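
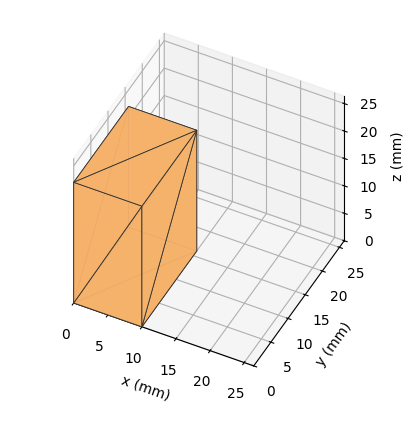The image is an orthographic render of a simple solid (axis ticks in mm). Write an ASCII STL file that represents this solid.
Reading the render: the shape is a rectangular box, roughly 10 × 16 mm footprint and 22 mm tall (dimensions read to the nearest mm from the axis ticks). For the STL, each face is triangulated and given an outward normal.

solid part
  facet normal 0.0000 0.0000 -1.0000
    outer loop
      vertex 10.0 16.0 0.0
      vertex 10.0 0.0 0.0
      vertex 0.0 0.0 0.0
    endloop
  endfacet
  facet normal 0.0000 0.0000 -1.0000
    outer loop
      vertex 0.0 16.0 0.0
      vertex 10.0 16.0 0.0
      vertex 0.0 0.0 0.0
    endloop
  endfacet
  facet normal 0.0000 0.0000 1.0000
    outer loop
      vertex 0.0 0.0 22.0
      vertex 10.0 0.0 22.0
      vertex 10.0 16.0 22.0
    endloop
  endfacet
  facet normal 0.0000 0.0000 1.0000
    outer loop
      vertex 0.0 0.0 22.0
      vertex 10.0 16.0 22.0
      vertex 0.0 16.0 22.0
    endloop
  endfacet
  facet normal 0.0000 -1.0000 0.0000
    outer loop
      vertex 0.0 0.0 0.0
      vertex 10.0 0.0 0.0
      vertex 10.0 0.0 22.0
    endloop
  endfacet
  facet normal 0.0000 -1.0000 0.0000
    outer loop
      vertex 0.0 0.0 0.0
      vertex 10.0 0.0 22.0
      vertex 0.0 0.0 22.0
    endloop
  endfacet
  facet normal 0.0000 1.0000 0.0000
    outer loop
      vertex 10.0 16.0 22.0
      vertex 10.0 16.0 0.0
      vertex 0.0 16.0 0.0
    endloop
  endfacet
  facet normal 0.0000 1.0000 0.0000
    outer loop
      vertex 0.0 16.0 22.0
      vertex 10.0 16.0 22.0
      vertex 0.0 16.0 0.0
    endloop
  endfacet
  facet normal -1.0000 0.0000 0.0000
    outer loop
      vertex 0.0 16.0 22.0
      vertex 0.0 16.0 0.0
      vertex 0.0 0.0 0.0
    endloop
  endfacet
  facet normal -1.0000 0.0000 0.0000
    outer loop
      vertex 0.0 0.0 22.0
      vertex 0.0 16.0 22.0
      vertex 0.0 0.0 0.0
    endloop
  endfacet
  facet normal 1.0000 0.0000 0.0000
    outer loop
      vertex 10.0 0.0 0.0
      vertex 10.0 16.0 0.0
      vertex 10.0 16.0 22.0
    endloop
  endfacet
  facet normal 1.0000 0.0000 0.0000
    outer loop
      vertex 10.0 0.0 0.0
      vertex 10.0 16.0 22.0
      vertex 10.0 0.0 22.0
    endloop
  endfacet
endsolid part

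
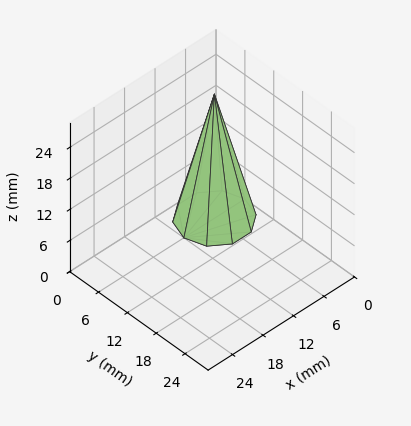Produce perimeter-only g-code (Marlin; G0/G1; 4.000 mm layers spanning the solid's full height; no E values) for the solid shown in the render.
Reading the render: the shape is a regular 10-sided pyramid, base circumscribed radius ≈ 6 mm, apex at z ≈ 24 mm (dimensions read to the nearest mm from the axis ticks). For the g-code, the solid's height is divided into equal slices at the stated Δz and each level perimeter traced with G1 moves after a G0 lift.

; perimeter-only toolpath
G21 ; units = mm
G90 ; absolute positioning
G28 ; home
; layer 1
G0 Z4.000
G0 X11.000 Y6.000
G1 X10.045 Y8.939
G1 X7.545 Y10.755
G1 X4.455 Y10.755
G1 X1.955 Y8.939
G1 X1.000 Y6.000
G1 X1.955 Y3.061
G1 X4.455 Y1.245
G1 X7.545 Y1.245
G1 X10.045 Y3.061
G1 X11.000 Y6.000
; layer 2
G0 Z8.000
G0 X10.000 Y6.000
G1 X9.236 Y8.351
G1 X7.236 Y9.804
G1 X4.764 Y9.804
G1 X2.764 Y8.351
G1 X2.000 Y6.000
G1 X2.764 Y3.649
G1 X4.764 Y2.196
G1 X7.236 Y2.196
G1 X9.236 Y3.649
G1 X10.000 Y6.000
; layer 3
G0 Z12.000
G0 X9.000 Y6.000
G1 X8.427 Y7.763
G1 X6.927 Y8.853
G1 X5.073 Y8.853
G1 X3.573 Y7.763
G1 X3.000 Y6.000
G1 X3.573 Y4.236
G1 X5.073 Y3.147
G1 X6.927 Y3.147
G1 X8.427 Y4.236
G1 X9.000 Y6.000
; layer 4
G0 Z16.000
G0 X8.000 Y6.000
G1 X7.618 Y7.176
G1 X6.618 Y7.902
G1 X5.382 Y7.902
G1 X4.382 Y7.176
G1 X4.000 Y6.000
G1 X4.382 Y4.824
G1 X5.382 Y4.098
G1 X6.618 Y4.098
G1 X7.618 Y4.824
G1 X8.000 Y6.000
; layer 5
G0 Z20.000
G0 X7.000 Y6.000
G1 X6.809 Y6.588
G1 X6.309 Y6.951
G1 X5.691 Y6.951
G1 X5.191 Y6.588
G1 X5.000 Y6.000
G1 X5.191 Y5.412
G1 X5.691 Y5.049
G1 X6.309 Y5.049
G1 X6.809 Y5.412
G1 X7.000 Y6.000
M2 ; end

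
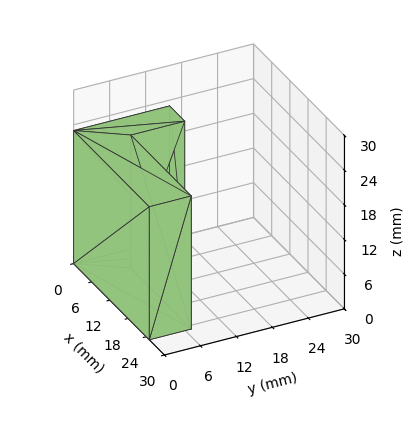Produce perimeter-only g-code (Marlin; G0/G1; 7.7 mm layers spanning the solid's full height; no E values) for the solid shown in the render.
Reading the render: the shape is an L-shaped prism: outer 25 × 16 mm, arm thicknesses ≈ 7 mm (horizontal) and 5 mm (vertical), extruded 23 mm in z (dimensions read to the nearest mm from the axis ticks). For the g-code, the solid's height is divided into equal slices at the stated Δz and each level perimeter traced with G1 moves after a G0 lift.

; perimeter-only toolpath
G21 ; units = mm
G90 ; absolute positioning
G28 ; home
; layer 1
G0 Z7.7
G0 X0.0 Y0.0
G1 X25.0 Y0.0
G1 X25.0 Y7.0
G1 X5.0 Y7.0
G1 X5.0 Y16.0
G1 X0.0 Y16.0
G1 X0.0 Y0.0
; layer 2
G0 Z15.3
G0 X0.0 Y0.0
G1 X25.0 Y0.0
G1 X25.0 Y7.0
G1 X5.0 Y7.0
G1 X5.0 Y16.0
G1 X0.0 Y16.0
G1 X0.0 Y0.0
; layer 3
G0 Z23.0
G0 X0.0 Y0.0
G1 X25.0 Y0.0
G1 X25.0 Y7.0
G1 X5.0 Y7.0
G1 X5.0 Y16.0
G1 X0.0 Y16.0
G1 X0.0 Y0.0
M2 ; end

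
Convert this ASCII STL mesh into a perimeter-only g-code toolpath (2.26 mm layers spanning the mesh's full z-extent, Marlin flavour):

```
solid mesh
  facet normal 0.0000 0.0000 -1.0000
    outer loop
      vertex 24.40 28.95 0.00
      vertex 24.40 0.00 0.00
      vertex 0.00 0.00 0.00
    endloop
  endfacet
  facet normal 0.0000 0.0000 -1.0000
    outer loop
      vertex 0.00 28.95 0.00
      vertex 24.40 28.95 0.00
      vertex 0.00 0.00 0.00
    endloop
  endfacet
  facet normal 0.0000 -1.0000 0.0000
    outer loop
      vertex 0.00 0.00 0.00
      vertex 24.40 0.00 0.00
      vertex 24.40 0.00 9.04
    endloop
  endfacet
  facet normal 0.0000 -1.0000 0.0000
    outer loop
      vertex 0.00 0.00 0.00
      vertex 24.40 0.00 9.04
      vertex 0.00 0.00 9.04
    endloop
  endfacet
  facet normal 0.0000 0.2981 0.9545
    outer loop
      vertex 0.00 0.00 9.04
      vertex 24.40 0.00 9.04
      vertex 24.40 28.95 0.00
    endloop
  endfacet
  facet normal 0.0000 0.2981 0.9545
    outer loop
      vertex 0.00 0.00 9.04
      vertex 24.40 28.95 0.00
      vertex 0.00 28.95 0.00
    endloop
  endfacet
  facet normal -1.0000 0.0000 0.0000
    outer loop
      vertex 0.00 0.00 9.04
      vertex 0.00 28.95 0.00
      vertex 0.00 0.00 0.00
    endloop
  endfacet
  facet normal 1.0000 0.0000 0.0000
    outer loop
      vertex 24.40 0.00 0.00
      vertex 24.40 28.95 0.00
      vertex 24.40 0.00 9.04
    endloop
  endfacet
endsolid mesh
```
; perimeter-only toolpath
G21 ; units = mm
G90 ; absolute positioning
G28 ; home
; layer 1
G0 Z2.26
G0 X0.00 Y0.00
G1 X24.40 Y0.00
G1 X24.40 Y21.71
G1 X0.00 Y21.71
G1 X0.00 Y0.00
; layer 2
G0 Z4.52
G0 X0.00 Y0.00
G1 X24.40 Y0.00
G1 X24.40 Y14.47
G1 X0.00 Y14.47
G1 X0.00 Y0.00
; layer 3
G0 Z6.78
G0 X0.00 Y0.00
G1 X24.40 Y0.00
G1 X24.40 Y7.24
G1 X0.00 Y7.24
G1 X0.00 Y0.00
M2 ; end

The solid is a wedge (ramp): 24.4 × 28.9 mm base, rising to 9.04 mm along the y=0 edge and sloping linearly to z=0 at y=28.9. Slicing at Δz = 2.26 mm — 4 equal slices spanning the solid's height, so layer i sits at z = i·h/4 — gives 3 non-empty perimeters. Each is a 4-segment closed polygon; G0 lifts to the layer z and rapids to the start vertex, then G1 traces the edges. The cross-section shrinks linearly with z (the slice at the apex is degenerate and omitted).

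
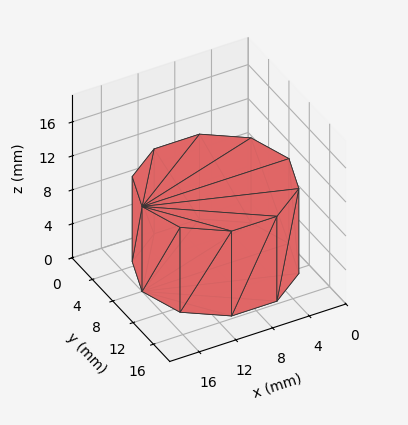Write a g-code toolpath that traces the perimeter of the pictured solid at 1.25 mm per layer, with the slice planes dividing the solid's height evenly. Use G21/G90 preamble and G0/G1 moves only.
Reading the render: the shape is a regular 10-sided prism (a cylinder approximated with 10 flat sides), circumscribed radius ≈ 8 mm, height ≈ 10 mm (dimensions read to the nearest mm from the axis ticks). For the g-code, the solid's height is divided into equal slices at the stated Δz and each level perimeter traced with G1 moves after a G0 lift.

; perimeter-only toolpath
G21 ; units = mm
G90 ; absolute positioning
G28 ; home
; layer 1
G0 Z1.25
G0 X16.00 Y8.00
G1 X14.47 Y12.70
G1 X10.47 Y15.61
G1 X5.53 Y15.61
G1 X1.53 Y12.70
G1 X0.00 Y8.00
G1 X1.53 Y3.30
G1 X5.53 Y0.39
G1 X10.47 Y0.39
G1 X14.47 Y3.30
G1 X16.00 Y8.00
; layer 2
G0 Z2.50
G0 X16.00 Y8.00
G1 X14.47 Y12.70
G1 X10.47 Y15.61
G1 X5.53 Y15.61
G1 X1.53 Y12.70
G1 X0.00 Y8.00
G1 X1.53 Y3.30
G1 X5.53 Y0.39
G1 X10.47 Y0.39
G1 X14.47 Y3.30
G1 X16.00 Y8.00
; layer 3
G0 Z3.75
G0 X16.00 Y8.00
G1 X14.47 Y12.70
G1 X10.47 Y15.61
G1 X5.53 Y15.61
G1 X1.53 Y12.70
G1 X0.00 Y8.00
G1 X1.53 Y3.30
G1 X5.53 Y0.39
G1 X10.47 Y0.39
G1 X14.47 Y3.30
G1 X16.00 Y8.00
; layer 4
G0 Z5.00
G0 X16.00 Y8.00
G1 X14.47 Y12.70
G1 X10.47 Y15.61
G1 X5.53 Y15.61
G1 X1.53 Y12.70
G1 X0.00 Y8.00
G1 X1.53 Y3.30
G1 X5.53 Y0.39
G1 X10.47 Y0.39
G1 X14.47 Y3.30
G1 X16.00 Y8.00
; layer 5
G0 Z6.25
G0 X16.00 Y8.00
G1 X14.47 Y12.70
G1 X10.47 Y15.61
G1 X5.53 Y15.61
G1 X1.53 Y12.70
G1 X0.00 Y8.00
G1 X1.53 Y3.30
G1 X5.53 Y0.39
G1 X10.47 Y0.39
G1 X14.47 Y3.30
G1 X16.00 Y8.00
; layer 6
G0 Z7.50
G0 X16.00 Y8.00
G1 X14.47 Y12.70
G1 X10.47 Y15.61
G1 X5.53 Y15.61
G1 X1.53 Y12.70
G1 X0.00 Y8.00
G1 X1.53 Y3.30
G1 X5.53 Y0.39
G1 X10.47 Y0.39
G1 X14.47 Y3.30
G1 X16.00 Y8.00
; layer 7
G0 Z8.75
G0 X16.00 Y8.00
G1 X14.47 Y12.70
G1 X10.47 Y15.61
G1 X5.53 Y15.61
G1 X1.53 Y12.70
G1 X0.00 Y8.00
G1 X1.53 Y3.30
G1 X5.53 Y0.39
G1 X10.47 Y0.39
G1 X14.47 Y3.30
G1 X16.00 Y8.00
; layer 8
G0 Z10.00
G0 X16.00 Y8.00
G1 X14.47 Y12.70
G1 X10.47 Y15.61
G1 X5.53 Y15.61
G1 X1.53 Y12.70
G1 X0.00 Y8.00
G1 X1.53 Y3.30
G1 X5.53 Y0.39
G1 X10.47 Y0.39
G1 X14.47 Y3.30
G1 X16.00 Y8.00
M2 ; end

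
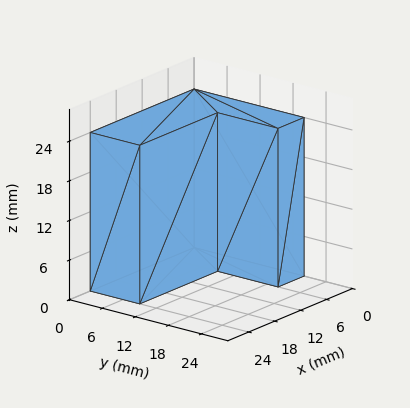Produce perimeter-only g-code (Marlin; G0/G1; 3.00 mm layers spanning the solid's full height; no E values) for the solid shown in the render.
Reading the render: the shape is an L-shaped prism: outer 24 × 20 mm, arm thicknesses ≈ 9 mm (horizontal) and 6 mm (vertical), extruded 24 mm in z (dimensions read to the nearest mm from the axis ticks). For the g-code, the solid's height is divided into equal slices at the stated Δz and each level perimeter traced with G1 moves after a G0 lift.

; perimeter-only toolpath
G21 ; units = mm
G90 ; absolute positioning
G28 ; home
; layer 1
G0 Z3.00
G0 X0.00 Y0.00
G1 X24.00 Y0.00
G1 X24.00 Y9.00
G1 X6.00 Y9.00
G1 X6.00 Y20.00
G1 X0.00 Y20.00
G1 X0.00 Y0.00
; layer 2
G0 Z6.00
G0 X0.00 Y0.00
G1 X24.00 Y0.00
G1 X24.00 Y9.00
G1 X6.00 Y9.00
G1 X6.00 Y20.00
G1 X0.00 Y20.00
G1 X0.00 Y0.00
; layer 3
G0 Z9.00
G0 X0.00 Y0.00
G1 X24.00 Y0.00
G1 X24.00 Y9.00
G1 X6.00 Y9.00
G1 X6.00 Y20.00
G1 X0.00 Y20.00
G1 X0.00 Y0.00
; layer 4
G0 Z12.00
G0 X0.00 Y0.00
G1 X24.00 Y0.00
G1 X24.00 Y9.00
G1 X6.00 Y9.00
G1 X6.00 Y20.00
G1 X0.00 Y20.00
G1 X0.00 Y0.00
; layer 5
G0 Z15.00
G0 X0.00 Y0.00
G1 X24.00 Y0.00
G1 X24.00 Y9.00
G1 X6.00 Y9.00
G1 X6.00 Y20.00
G1 X0.00 Y20.00
G1 X0.00 Y0.00
; layer 6
G0 Z18.00
G0 X0.00 Y0.00
G1 X24.00 Y0.00
G1 X24.00 Y9.00
G1 X6.00 Y9.00
G1 X6.00 Y20.00
G1 X0.00 Y20.00
G1 X0.00 Y0.00
; layer 7
G0 Z21.00
G0 X0.00 Y0.00
G1 X24.00 Y0.00
G1 X24.00 Y9.00
G1 X6.00 Y9.00
G1 X6.00 Y20.00
G1 X0.00 Y20.00
G1 X0.00 Y0.00
; layer 8
G0 Z24.00
G0 X0.00 Y0.00
G1 X24.00 Y0.00
G1 X24.00 Y9.00
G1 X6.00 Y9.00
G1 X6.00 Y20.00
G1 X0.00 Y20.00
G1 X0.00 Y0.00
M2 ; end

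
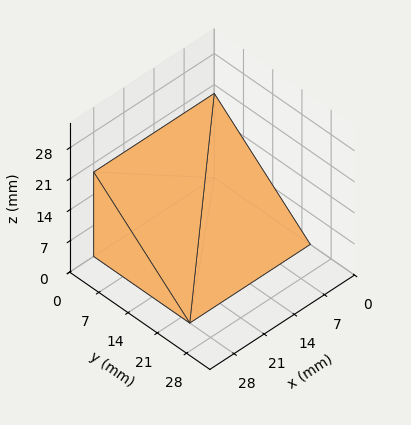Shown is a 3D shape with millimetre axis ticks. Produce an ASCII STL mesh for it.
Reading the render: the shape is a wedge (ramp): 28 × 23 mm base, rising to 19 mm along the y=0 edge and sloping linearly to z=0 at y=23 (dimensions read to the nearest mm from the axis ticks). For the STL, each face is triangulated and given an outward normal.

solid part
  facet normal 0.0000 0.0000 -1.0000
    outer loop
      vertex 28.000 23.000 0.000
      vertex 28.000 0.000 0.000
      vertex 0.000 0.000 0.000
    endloop
  endfacet
  facet normal 0.0000 0.0000 -1.0000
    outer loop
      vertex 0.000 23.000 0.000
      vertex 28.000 23.000 0.000
      vertex 0.000 0.000 0.000
    endloop
  endfacet
  facet normal 0.0000 -1.0000 0.0000
    outer loop
      vertex 0.000 0.000 0.000
      vertex 28.000 0.000 0.000
      vertex 28.000 0.000 19.000
    endloop
  endfacet
  facet normal 0.0000 -1.0000 0.0000
    outer loop
      vertex 0.000 0.000 0.000
      vertex 28.000 0.000 19.000
      vertex 0.000 0.000 19.000
    endloop
  endfacet
  facet normal 0.0000 0.6369 0.7710
    outer loop
      vertex 0.000 0.000 19.000
      vertex 28.000 0.000 19.000
      vertex 28.000 23.000 0.000
    endloop
  endfacet
  facet normal 0.0000 0.6369 0.7710
    outer loop
      vertex 0.000 0.000 19.000
      vertex 28.000 23.000 0.000
      vertex 0.000 23.000 0.000
    endloop
  endfacet
  facet normal -1.0000 0.0000 0.0000
    outer loop
      vertex 0.000 0.000 19.000
      vertex 0.000 23.000 0.000
      vertex 0.000 0.000 0.000
    endloop
  endfacet
  facet normal 1.0000 0.0000 0.0000
    outer loop
      vertex 28.000 0.000 0.000
      vertex 28.000 23.000 0.000
      vertex 28.000 0.000 19.000
    endloop
  endfacet
endsolid part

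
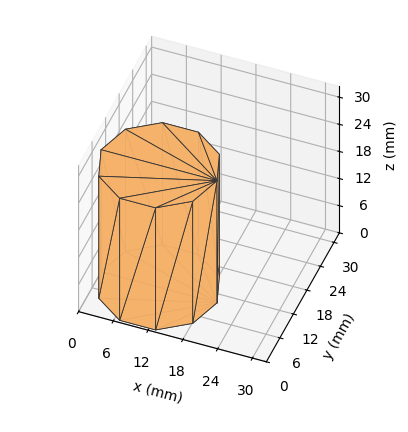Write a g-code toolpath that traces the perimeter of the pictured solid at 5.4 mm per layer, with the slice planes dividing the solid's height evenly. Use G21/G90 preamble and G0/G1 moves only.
Reading the render: the shape is a regular 10-sided prism (a cylinder approximated with 10 flat sides), circumscribed radius ≈ 10 mm, height ≈ 27 mm (dimensions read to the nearest mm from the axis ticks). For the g-code, the solid's height is divided into equal slices at the stated Δz and each level perimeter traced with G1 moves after a G0 lift.

; perimeter-only toolpath
G21 ; units = mm
G90 ; absolute positioning
G28 ; home
; layer 1
G0 Z5.4
G0 X20.0 Y10.0
G1 X18.1 Y15.9
G1 X13.1 Y19.5
G1 X6.9 Y19.5
G1 X1.9 Y15.9
G1 X0.0 Y10.0
G1 X1.9 Y4.1
G1 X6.9 Y0.5
G1 X13.1 Y0.5
G1 X18.1 Y4.1
G1 X20.0 Y10.0
; layer 2
G0 Z10.8
G0 X20.0 Y10.0
G1 X18.1 Y15.9
G1 X13.1 Y19.5
G1 X6.9 Y19.5
G1 X1.9 Y15.9
G1 X0.0 Y10.0
G1 X1.9 Y4.1
G1 X6.9 Y0.5
G1 X13.1 Y0.5
G1 X18.1 Y4.1
G1 X20.0 Y10.0
; layer 3
G0 Z16.2
G0 X20.0 Y10.0
G1 X18.1 Y15.9
G1 X13.1 Y19.5
G1 X6.9 Y19.5
G1 X1.9 Y15.9
G1 X0.0 Y10.0
G1 X1.9 Y4.1
G1 X6.9 Y0.5
G1 X13.1 Y0.5
G1 X18.1 Y4.1
G1 X20.0 Y10.0
; layer 4
G0 Z21.6
G0 X20.0 Y10.0
G1 X18.1 Y15.9
G1 X13.1 Y19.5
G1 X6.9 Y19.5
G1 X1.9 Y15.9
G1 X0.0 Y10.0
G1 X1.9 Y4.1
G1 X6.9 Y0.5
G1 X13.1 Y0.5
G1 X18.1 Y4.1
G1 X20.0 Y10.0
; layer 5
G0 Z27.0
G0 X20.0 Y10.0
G1 X18.1 Y15.9
G1 X13.1 Y19.5
G1 X6.9 Y19.5
G1 X1.9 Y15.9
G1 X0.0 Y10.0
G1 X1.9 Y4.1
G1 X6.9 Y0.5
G1 X13.1 Y0.5
G1 X18.1 Y4.1
G1 X20.0 Y10.0
M2 ; end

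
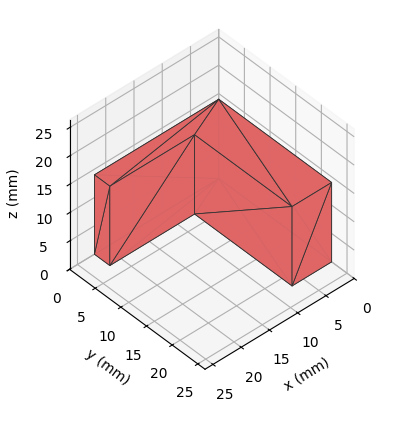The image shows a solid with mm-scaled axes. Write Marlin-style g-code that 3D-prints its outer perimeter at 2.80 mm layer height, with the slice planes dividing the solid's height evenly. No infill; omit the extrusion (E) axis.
Reading the render: the shape is an L-shaped prism: outer 22 × 22 mm, arm thicknesses ≈ 3 mm (horizontal) and 7 mm (vertical), extruded 14 mm in z (dimensions read to the nearest mm from the axis ticks). For the g-code, the solid's height is divided into equal slices at the stated Δz and each level perimeter traced with G1 moves after a G0 lift.

; perimeter-only toolpath
G21 ; units = mm
G90 ; absolute positioning
G28 ; home
; layer 1
G0 Z2.80
G0 X0.00 Y0.00
G1 X22.00 Y0.00
G1 X22.00 Y3.00
G1 X7.00 Y3.00
G1 X7.00 Y22.00
G1 X0.00 Y22.00
G1 X0.00 Y0.00
; layer 2
G0 Z5.60
G0 X0.00 Y0.00
G1 X22.00 Y0.00
G1 X22.00 Y3.00
G1 X7.00 Y3.00
G1 X7.00 Y22.00
G1 X0.00 Y22.00
G1 X0.00 Y0.00
; layer 3
G0 Z8.40
G0 X0.00 Y0.00
G1 X22.00 Y0.00
G1 X22.00 Y3.00
G1 X7.00 Y3.00
G1 X7.00 Y22.00
G1 X0.00 Y22.00
G1 X0.00 Y0.00
; layer 4
G0 Z11.20
G0 X0.00 Y0.00
G1 X22.00 Y0.00
G1 X22.00 Y3.00
G1 X7.00 Y3.00
G1 X7.00 Y22.00
G1 X0.00 Y22.00
G1 X0.00 Y0.00
; layer 5
G0 Z14.00
G0 X0.00 Y0.00
G1 X22.00 Y0.00
G1 X22.00 Y3.00
G1 X7.00 Y3.00
G1 X7.00 Y22.00
G1 X0.00 Y22.00
G1 X0.00 Y0.00
M2 ; end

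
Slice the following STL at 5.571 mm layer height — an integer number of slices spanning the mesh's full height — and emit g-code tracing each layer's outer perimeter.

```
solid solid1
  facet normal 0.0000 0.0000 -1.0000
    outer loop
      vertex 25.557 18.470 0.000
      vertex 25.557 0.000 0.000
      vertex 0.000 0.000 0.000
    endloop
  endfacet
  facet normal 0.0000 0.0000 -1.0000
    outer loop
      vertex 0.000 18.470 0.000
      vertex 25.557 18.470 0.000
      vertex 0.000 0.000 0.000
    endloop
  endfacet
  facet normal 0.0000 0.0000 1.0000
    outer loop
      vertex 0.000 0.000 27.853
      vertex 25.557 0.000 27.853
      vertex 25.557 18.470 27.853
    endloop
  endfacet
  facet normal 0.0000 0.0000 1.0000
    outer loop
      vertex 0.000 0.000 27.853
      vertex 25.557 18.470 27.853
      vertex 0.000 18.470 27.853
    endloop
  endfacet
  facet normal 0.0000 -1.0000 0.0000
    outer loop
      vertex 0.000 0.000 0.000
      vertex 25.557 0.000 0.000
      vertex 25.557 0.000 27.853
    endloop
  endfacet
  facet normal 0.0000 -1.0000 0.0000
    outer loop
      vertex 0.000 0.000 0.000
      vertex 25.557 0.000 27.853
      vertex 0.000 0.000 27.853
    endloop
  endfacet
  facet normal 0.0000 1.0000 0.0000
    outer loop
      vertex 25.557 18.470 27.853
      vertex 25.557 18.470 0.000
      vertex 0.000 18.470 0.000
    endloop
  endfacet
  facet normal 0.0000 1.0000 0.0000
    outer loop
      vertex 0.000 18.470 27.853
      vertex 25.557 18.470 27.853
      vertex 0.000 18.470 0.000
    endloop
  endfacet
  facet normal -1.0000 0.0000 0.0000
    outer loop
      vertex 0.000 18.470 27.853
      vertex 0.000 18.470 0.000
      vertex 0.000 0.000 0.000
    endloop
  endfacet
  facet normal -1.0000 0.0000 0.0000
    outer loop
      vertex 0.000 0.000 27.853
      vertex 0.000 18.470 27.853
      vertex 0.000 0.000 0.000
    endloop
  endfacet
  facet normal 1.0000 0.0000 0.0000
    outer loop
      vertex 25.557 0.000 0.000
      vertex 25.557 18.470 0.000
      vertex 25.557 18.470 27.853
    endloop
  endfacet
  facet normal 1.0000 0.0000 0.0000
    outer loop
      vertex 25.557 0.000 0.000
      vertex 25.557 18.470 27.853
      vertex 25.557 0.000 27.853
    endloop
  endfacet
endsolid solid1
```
; perimeter-only toolpath
G21 ; units = mm
G90 ; absolute positioning
G28 ; home
; layer 1
G0 Z5.571
G0 X0.000 Y0.000
G1 X25.557 Y0.000
G1 X25.557 Y18.470
G1 X0.000 Y18.470
G1 X0.000 Y0.000
; layer 2
G0 Z11.141
G0 X0.000 Y0.000
G1 X25.557 Y0.000
G1 X25.557 Y18.470
G1 X0.000 Y18.470
G1 X0.000 Y0.000
; layer 3
G0 Z16.712
G0 X0.000 Y0.000
G1 X25.557 Y0.000
G1 X25.557 Y18.470
G1 X0.000 Y18.470
G1 X0.000 Y0.000
; layer 4
G0 Z22.282
G0 X0.000 Y0.000
G1 X25.557 Y0.000
G1 X25.557 Y18.470
G1 X0.000 Y18.470
G1 X0.000 Y0.000
; layer 5
G0 Z27.853
G0 X0.000 Y0.000
G1 X25.557 Y0.000
G1 X25.557 Y18.470
G1 X0.000 Y18.470
G1 X0.000 Y0.000
M2 ; end

The solid is a rectangular box, roughly 25.6 × 18.5 mm footprint and 27.9 mm tall. Slicing at Δz = 5.571 mm — 5 equal slices spanning the solid's height, so layer i sits at z = i·h/5 — gives 5 non-empty perimeters. Each is a 4-segment closed polygon; G0 lifts to the layer z and rapids to the start vertex, then G1 traces the edges.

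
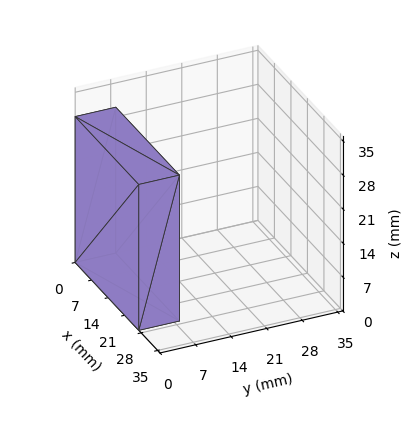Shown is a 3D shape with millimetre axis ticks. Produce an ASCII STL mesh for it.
Reading the render: the shape is a rectangular box, roughly 27 × 8 mm footprint and 30 mm tall (dimensions read to the nearest mm from the axis ticks). For the STL, each face is triangulated and given an outward normal.

solid part
  facet normal 0.0000 0.0000 -1.0000
    outer loop
      vertex 27.0 8.0 0.0
      vertex 27.0 0.0 0.0
      vertex 0.0 0.0 0.0
    endloop
  endfacet
  facet normal 0.0000 0.0000 -1.0000
    outer loop
      vertex 0.0 8.0 0.0
      vertex 27.0 8.0 0.0
      vertex 0.0 0.0 0.0
    endloop
  endfacet
  facet normal 0.0000 0.0000 1.0000
    outer loop
      vertex 0.0 0.0 30.0
      vertex 27.0 0.0 30.0
      vertex 27.0 8.0 30.0
    endloop
  endfacet
  facet normal 0.0000 0.0000 1.0000
    outer loop
      vertex 0.0 0.0 30.0
      vertex 27.0 8.0 30.0
      vertex 0.0 8.0 30.0
    endloop
  endfacet
  facet normal 0.0000 -1.0000 0.0000
    outer loop
      vertex 0.0 0.0 0.0
      vertex 27.0 0.0 0.0
      vertex 27.0 0.0 30.0
    endloop
  endfacet
  facet normal 0.0000 -1.0000 0.0000
    outer loop
      vertex 0.0 0.0 0.0
      vertex 27.0 0.0 30.0
      vertex 0.0 0.0 30.0
    endloop
  endfacet
  facet normal 0.0000 1.0000 0.0000
    outer loop
      vertex 27.0 8.0 30.0
      vertex 27.0 8.0 0.0
      vertex 0.0 8.0 0.0
    endloop
  endfacet
  facet normal 0.0000 1.0000 0.0000
    outer loop
      vertex 0.0 8.0 30.0
      vertex 27.0 8.0 30.0
      vertex 0.0 8.0 0.0
    endloop
  endfacet
  facet normal -1.0000 0.0000 0.0000
    outer loop
      vertex 0.0 8.0 30.0
      vertex 0.0 8.0 0.0
      vertex 0.0 0.0 0.0
    endloop
  endfacet
  facet normal -1.0000 0.0000 0.0000
    outer loop
      vertex 0.0 0.0 30.0
      vertex 0.0 8.0 30.0
      vertex 0.0 0.0 0.0
    endloop
  endfacet
  facet normal 1.0000 0.0000 0.0000
    outer loop
      vertex 27.0 0.0 0.0
      vertex 27.0 8.0 0.0
      vertex 27.0 8.0 30.0
    endloop
  endfacet
  facet normal 1.0000 0.0000 0.0000
    outer loop
      vertex 27.0 0.0 0.0
      vertex 27.0 8.0 30.0
      vertex 27.0 0.0 30.0
    endloop
  endfacet
endsolid part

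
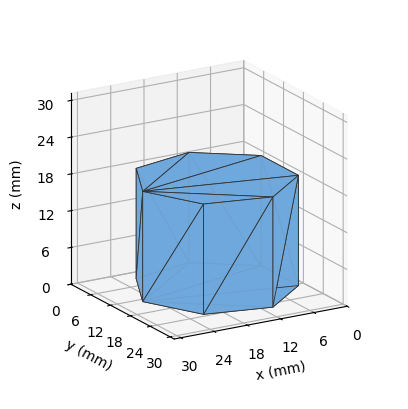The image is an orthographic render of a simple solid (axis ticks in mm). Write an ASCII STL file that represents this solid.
Reading the render: the shape is a regular 7-sided prism (a cylinder approximated with 7 flat sides), circumscribed radius ≈ 13 mm, height ≈ 18 mm (dimensions read to the nearest mm from the axis ticks). For the STL, each face is triangulated and given an outward normal.

solid part
  facet normal 0.0000 0.0000 -1.0000
    outer loop
      vertex 10.107 25.674 0.000
      vertex 21.105 23.164 0.000
      vertex 26.000 13.000 0.000
    endloop
  endfacet
  facet normal 0.0000 0.0000 -1.0000
    outer loop
      vertex 1.287 18.640 0.000
      vertex 10.107 25.674 0.000
      vertex 26.000 13.000 0.000
    endloop
  endfacet
  facet normal 0.0000 0.0000 -1.0000
    outer loop
      vertex 1.287 7.360 0.000
      vertex 1.287 18.640 0.000
      vertex 26.000 13.000 0.000
    endloop
  endfacet
  facet normal 0.0000 0.0000 -1.0000
    outer loop
      vertex 10.107 0.326 0.000
      vertex 1.287 7.360 0.000
      vertex 26.000 13.000 0.000
    endloop
  endfacet
  facet normal 0.0000 0.0000 -1.0000
    outer loop
      vertex 21.105 2.836 0.000
      vertex 10.107 0.326 0.000
      vertex 26.000 13.000 0.000
    endloop
  endfacet
  facet normal 0.0000 0.0000 1.0000
    outer loop
      vertex 26.000 13.000 18.000
      vertex 21.105 23.164 18.000
      vertex 10.107 25.674 18.000
    endloop
  endfacet
  facet normal 0.0000 0.0000 1.0000
    outer loop
      vertex 26.000 13.000 18.000
      vertex 10.107 25.674 18.000
      vertex 1.287 18.640 18.000
    endloop
  endfacet
  facet normal 0.0000 0.0000 1.0000
    outer loop
      vertex 26.000 13.000 18.000
      vertex 1.287 18.640 18.000
      vertex 1.287 7.360 18.000
    endloop
  endfacet
  facet normal 0.0000 0.0000 1.0000
    outer loop
      vertex 26.000 13.000 18.000
      vertex 1.287 7.360 18.000
      vertex 10.107 0.326 18.000
    endloop
  endfacet
  facet normal 0.0000 0.0000 1.0000
    outer loop
      vertex 26.000 13.000 18.000
      vertex 10.107 0.326 18.000
      vertex 21.105 2.836 18.000
    endloop
  endfacet
  facet normal 0.9010 0.4339 0.0000
    outer loop
      vertex 26.000 13.000 0.000
      vertex 21.105 23.164 0.000
      vertex 21.105 23.164 18.000
    endloop
  endfacet
  facet normal 0.9010 0.4339 0.0000
    outer loop
      vertex 26.000 13.000 0.000
      vertex 21.105 23.164 18.000
      vertex 26.000 13.000 18.000
    endloop
  endfacet
  facet normal 0.2225 0.9749 0.0000
    outer loop
      vertex 21.105 23.164 0.000
      vertex 10.107 25.674 0.000
      vertex 10.107 25.674 18.000
    endloop
  endfacet
  facet normal 0.2225 0.9749 0.0000
    outer loop
      vertex 21.105 23.164 0.000
      vertex 10.107 25.674 18.000
      vertex 21.105 23.164 18.000
    endloop
  endfacet
  facet normal -0.6235 0.7818 0.0000
    outer loop
      vertex 10.107 25.674 0.000
      vertex 1.287 18.640 0.000
      vertex 1.287 18.640 18.000
    endloop
  endfacet
  facet normal -0.6235 0.7818 0.0000
    outer loop
      vertex 10.107 25.674 0.000
      vertex 1.287 18.640 18.000
      vertex 10.107 25.674 18.000
    endloop
  endfacet
  facet normal -1.0000 0.0000 0.0000
    outer loop
      vertex 1.287 18.640 0.000
      vertex 1.287 7.360 0.000
      vertex 1.287 7.360 18.000
    endloop
  endfacet
  facet normal -1.0000 0.0000 0.0000
    outer loop
      vertex 1.287 18.640 0.000
      vertex 1.287 7.360 18.000
      vertex 1.287 18.640 18.000
    endloop
  endfacet
  facet normal -0.6235 -0.7818 0.0000
    outer loop
      vertex 1.287 7.360 0.000
      vertex 10.107 0.326 0.000
      vertex 10.107 0.326 18.000
    endloop
  endfacet
  facet normal -0.6235 -0.7818 0.0000
    outer loop
      vertex 1.287 7.360 0.000
      vertex 10.107 0.326 18.000
      vertex 1.287 7.360 18.000
    endloop
  endfacet
  facet normal 0.2225 -0.9749 0.0000
    outer loop
      vertex 10.107 0.326 0.000
      vertex 21.105 2.836 0.000
      vertex 21.105 2.836 18.000
    endloop
  endfacet
  facet normal 0.2225 -0.9749 0.0000
    outer loop
      vertex 10.107 0.326 0.000
      vertex 21.105 2.836 18.000
      vertex 10.107 0.326 18.000
    endloop
  endfacet
  facet normal 0.9010 -0.4339 0.0000
    outer loop
      vertex 21.105 2.836 0.000
      vertex 26.000 13.000 0.000
      vertex 26.000 13.000 18.000
    endloop
  endfacet
  facet normal 0.9010 -0.4339 0.0000
    outer loop
      vertex 21.105 2.836 0.000
      vertex 26.000 13.000 18.000
      vertex 21.105 2.836 18.000
    endloop
  endfacet
endsolid part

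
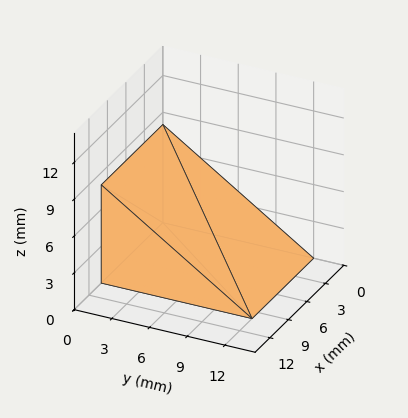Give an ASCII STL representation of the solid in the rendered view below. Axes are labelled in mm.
Reading the render: the shape is a wedge (ramp): 10 × 12 mm base, rising to 8 mm along the y=0 edge and sloping linearly to z=0 at y=12 (dimensions read to the nearest mm from the axis ticks). For the STL, each face is triangulated and given an outward normal.

solid part
  facet normal 0.0000 0.0000 -1.0000
    outer loop
      vertex 10.000 12.000 0.000
      vertex 10.000 0.000 0.000
      vertex 0.000 0.000 0.000
    endloop
  endfacet
  facet normal 0.0000 0.0000 -1.0000
    outer loop
      vertex 0.000 12.000 0.000
      vertex 10.000 12.000 0.000
      vertex 0.000 0.000 0.000
    endloop
  endfacet
  facet normal 0.0000 -1.0000 0.0000
    outer loop
      vertex 0.000 0.000 0.000
      vertex 10.000 0.000 0.000
      vertex 10.000 0.000 8.000
    endloop
  endfacet
  facet normal 0.0000 -1.0000 0.0000
    outer loop
      vertex 0.000 0.000 0.000
      vertex 10.000 0.000 8.000
      vertex 0.000 0.000 8.000
    endloop
  endfacet
  facet normal 0.0000 0.5547 0.8321
    outer loop
      vertex 0.000 0.000 8.000
      vertex 10.000 0.000 8.000
      vertex 10.000 12.000 0.000
    endloop
  endfacet
  facet normal 0.0000 0.5547 0.8321
    outer loop
      vertex 0.000 0.000 8.000
      vertex 10.000 12.000 0.000
      vertex 0.000 12.000 0.000
    endloop
  endfacet
  facet normal -1.0000 0.0000 0.0000
    outer loop
      vertex 0.000 0.000 8.000
      vertex 0.000 12.000 0.000
      vertex 0.000 0.000 0.000
    endloop
  endfacet
  facet normal 1.0000 0.0000 0.0000
    outer loop
      vertex 10.000 0.000 0.000
      vertex 10.000 12.000 0.000
      vertex 10.000 0.000 8.000
    endloop
  endfacet
endsolid part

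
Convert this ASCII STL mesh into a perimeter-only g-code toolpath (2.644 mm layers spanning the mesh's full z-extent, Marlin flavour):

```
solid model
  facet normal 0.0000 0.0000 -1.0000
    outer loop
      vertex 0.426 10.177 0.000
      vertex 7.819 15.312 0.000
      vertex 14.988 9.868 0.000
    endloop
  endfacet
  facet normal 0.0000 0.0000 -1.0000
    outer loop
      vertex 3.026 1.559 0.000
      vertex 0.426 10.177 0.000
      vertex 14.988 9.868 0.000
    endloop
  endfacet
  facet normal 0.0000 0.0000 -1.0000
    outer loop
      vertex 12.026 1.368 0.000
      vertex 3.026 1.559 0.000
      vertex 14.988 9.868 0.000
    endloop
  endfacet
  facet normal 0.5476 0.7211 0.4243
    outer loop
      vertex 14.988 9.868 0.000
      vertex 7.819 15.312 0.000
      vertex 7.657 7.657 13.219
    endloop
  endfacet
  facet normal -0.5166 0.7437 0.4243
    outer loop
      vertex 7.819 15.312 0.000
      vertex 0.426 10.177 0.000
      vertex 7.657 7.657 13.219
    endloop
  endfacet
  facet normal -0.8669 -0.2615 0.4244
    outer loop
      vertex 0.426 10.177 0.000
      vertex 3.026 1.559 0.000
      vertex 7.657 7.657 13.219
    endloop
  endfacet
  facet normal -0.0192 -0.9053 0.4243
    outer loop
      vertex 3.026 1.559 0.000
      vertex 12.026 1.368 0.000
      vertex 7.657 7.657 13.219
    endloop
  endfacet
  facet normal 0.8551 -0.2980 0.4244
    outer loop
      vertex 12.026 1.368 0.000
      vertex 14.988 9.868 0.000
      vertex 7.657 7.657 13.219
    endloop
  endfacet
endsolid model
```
; perimeter-only toolpath
G21 ; units = mm
G90 ; absolute positioning
G28 ; home
; layer 1
G0 Z2.644
G0 X13.522 Y9.426
G1 X7.787 Y13.781
G1 X1.872 Y9.673
G1 X3.952 Y2.779
G1 X11.152 Y2.626
G1 X13.522 Y9.426
; layer 2
G0 Z5.288
G0 X12.056 Y8.984
G1 X7.754 Y12.250
G1 X3.318 Y9.169
G1 X4.878 Y3.998
G1 X10.278 Y3.884
G1 X12.056 Y8.984
; layer 3
G0 Z7.931
G0 X10.589 Y8.541
G1 X7.722 Y10.719
G1 X4.765 Y8.665
G1 X5.805 Y5.218
G1 X9.405 Y5.141
G1 X10.589 Y8.541
; layer 4
G0 Z10.575
G0 X9.123 Y8.099
G1 X7.689 Y9.188
G1 X6.211 Y8.161
G1 X6.731 Y6.437
G1 X8.531 Y6.399
G1 X9.123 Y8.099
M2 ; end

The solid is a regular 5-sided pyramid, base circumscribed radius ≈ 7.66 mm, apex at z ≈ 13.2 mm. Slicing at Δz = 2.644 mm — 5 equal slices spanning the solid's height, so layer i sits at z = i·h/5 — gives 4 non-empty perimeters. Each is a 5-segment closed polygon; G0 lifts to the layer z and rapids to the start vertex, then G1 traces the edges. The cross-section shrinks linearly with z (the slice at the apex is degenerate and omitted).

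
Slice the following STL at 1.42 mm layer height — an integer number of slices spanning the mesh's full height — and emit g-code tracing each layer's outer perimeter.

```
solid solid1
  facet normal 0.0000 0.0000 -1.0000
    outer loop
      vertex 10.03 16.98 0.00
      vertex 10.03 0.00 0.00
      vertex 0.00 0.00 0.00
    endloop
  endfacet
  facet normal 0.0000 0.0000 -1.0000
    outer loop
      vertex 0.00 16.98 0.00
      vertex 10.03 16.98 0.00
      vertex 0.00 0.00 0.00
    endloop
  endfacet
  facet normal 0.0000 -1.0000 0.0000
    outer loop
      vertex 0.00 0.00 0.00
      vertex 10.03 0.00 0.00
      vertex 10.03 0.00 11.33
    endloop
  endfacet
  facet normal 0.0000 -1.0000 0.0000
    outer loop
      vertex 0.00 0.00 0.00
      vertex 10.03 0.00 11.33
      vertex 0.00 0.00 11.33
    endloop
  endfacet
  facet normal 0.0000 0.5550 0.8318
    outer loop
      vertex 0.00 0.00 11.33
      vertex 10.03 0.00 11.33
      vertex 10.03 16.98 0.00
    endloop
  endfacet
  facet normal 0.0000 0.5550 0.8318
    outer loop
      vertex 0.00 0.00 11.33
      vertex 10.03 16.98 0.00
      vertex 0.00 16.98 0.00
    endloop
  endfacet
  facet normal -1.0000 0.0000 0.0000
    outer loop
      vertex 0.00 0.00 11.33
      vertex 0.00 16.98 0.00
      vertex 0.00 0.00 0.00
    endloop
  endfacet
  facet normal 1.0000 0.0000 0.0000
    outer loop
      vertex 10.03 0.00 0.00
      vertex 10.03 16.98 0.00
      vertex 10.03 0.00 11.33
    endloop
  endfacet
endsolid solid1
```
; perimeter-only toolpath
G21 ; units = mm
G90 ; absolute positioning
G28 ; home
; layer 1
G0 Z1.42
G0 X0.00 Y0.00
G1 X10.03 Y0.00
G1 X10.03 Y14.86
G1 X0.00 Y14.86
G1 X0.00 Y0.00
; layer 2
G0 Z2.83
G0 X0.00 Y0.00
G1 X10.03 Y0.00
G1 X10.03 Y12.73
G1 X0.00 Y12.73
G1 X0.00 Y0.00
; layer 3
G0 Z4.25
G0 X0.00 Y0.00
G1 X10.03 Y0.00
G1 X10.03 Y10.61
G1 X0.00 Y10.61
G1 X0.00 Y0.00
; layer 4
G0 Z5.67
G0 X0.00 Y0.00
G1 X10.03 Y0.00
G1 X10.03 Y8.49
G1 X0.00 Y8.49
G1 X0.00 Y0.00
; layer 5
G0 Z7.08
G0 X0.00 Y0.00
G1 X10.03 Y0.00
G1 X10.03 Y6.37
G1 X0.00 Y6.37
G1 X0.00 Y0.00
; layer 6
G0 Z8.50
G0 X0.00 Y0.00
G1 X10.03 Y0.00
G1 X10.03 Y4.25
G1 X0.00 Y4.25
G1 X0.00 Y0.00
; layer 7
G0 Z9.91
G0 X0.00 Y0.00
G1 X10.03 Y0.00
G1 X10.03 Y2.12
G1 X0.00 Y2.12
G1 X0.00 Y0.00
M2 ; end

The solid is a wedge (ramp): 10 × 17 mm base, rising to 11.3 mm along the y=0 edge and sloping linearly to z=0 at y=17. Slicing at Δz = 1.42 mm — 8 equal slices spanning the solid's height, so layer i sits at z = i·h/8 — gives 7 non-empty perimeters. Each is a 4-segment closed polygon; G0 lifts to the layer z and rapids to the start vertex, then G1 traces the edges. The cross-section shrinks linearly with z (the slice at the apex is degenerate and omitted).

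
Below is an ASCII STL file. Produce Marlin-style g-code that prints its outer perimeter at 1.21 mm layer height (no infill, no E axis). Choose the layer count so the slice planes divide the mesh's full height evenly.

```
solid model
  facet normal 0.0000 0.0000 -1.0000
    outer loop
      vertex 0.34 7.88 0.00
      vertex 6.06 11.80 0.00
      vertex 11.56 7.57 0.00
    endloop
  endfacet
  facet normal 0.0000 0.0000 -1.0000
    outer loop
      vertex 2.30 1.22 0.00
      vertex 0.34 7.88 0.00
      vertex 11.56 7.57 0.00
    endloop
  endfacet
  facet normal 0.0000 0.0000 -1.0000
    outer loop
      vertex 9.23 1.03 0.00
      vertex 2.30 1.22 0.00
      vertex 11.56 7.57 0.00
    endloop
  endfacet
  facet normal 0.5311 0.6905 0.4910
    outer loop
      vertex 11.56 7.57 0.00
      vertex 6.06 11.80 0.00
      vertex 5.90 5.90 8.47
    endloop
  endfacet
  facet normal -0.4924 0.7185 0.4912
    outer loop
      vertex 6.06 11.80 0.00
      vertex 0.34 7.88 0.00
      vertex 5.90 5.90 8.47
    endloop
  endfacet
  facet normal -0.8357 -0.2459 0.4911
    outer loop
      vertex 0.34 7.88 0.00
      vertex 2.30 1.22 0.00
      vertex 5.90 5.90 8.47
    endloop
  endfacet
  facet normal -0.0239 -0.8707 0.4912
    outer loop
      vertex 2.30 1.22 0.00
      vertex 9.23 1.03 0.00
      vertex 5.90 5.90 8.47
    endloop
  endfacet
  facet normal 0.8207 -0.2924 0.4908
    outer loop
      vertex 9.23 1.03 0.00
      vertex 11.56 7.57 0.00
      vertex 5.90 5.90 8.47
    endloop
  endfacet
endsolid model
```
; perimeter-only toolpath
G21 ; units = mm
G90 ; absolute positioning
G28 ; home
; layer 1
G0 Z1.21
G0 X10.75 Y7.33
G1 X6.04 Y10.96
G1 X1.13 Y7.60
G1 X2.81 Y1.89
G1 X8.75 Y1.73
G1 X10.75 Y7.33
; layer 2
G0 Z2.42
G0 X9.94 Y7.09
G1 X6.01 Y10.11
G1 X1.93 Y7.31
G1 X3.33 Y2.56
G1 X8.28 Y2.42
G1 X9.94 Y7.09
; layer 3
G0 Z3.63
G0 X9.13 Y6.85
G1 X5.99 Y9.27
G1 X2.72 Y7.03
G1 X3.84 Y3.23
G1 X7.80 Y3.12
G1 X9.13 Y6.85
; layer 4
G0 Z4.84
G0 X8.33 Y6.62
G1 X5.97 Y8.43
G1 X3.52 Y6.75
G1 X4.36 Y3.89
G1 X7.33 Y3.81
G1 X8.33 Y6.62
; layer 5
G0 Z6.05
G0 X7.52 Y6.38
G1 X5.95 Y7.59
G1 X4.31 Y6.47
G1 X4.87 Y4.56
G1 X6.85 Y4.51
G1 X7.52 Y6.38
; layer 6
G0 Z7.26
G0 X6.71 Y6.14
G1 X5.92 Y6.74
G1 X5.11 Y6.18
G1 X5.39 Y5.23
G1 X6.38 Y5.20
G1 X6.71 Y6.14
M2 ; end

The solid is a regular 5-sided pyramid, base circumscribed radius ≈ 5.9 mm, apex at z ≈ 8.47 mm. Slicing at Δz = 1.21 mm — 7 equal slices spanning the solid's height, so layer i sits at z = i·h/7 — gives 6 non-empty perimeters. Each is a 5-segment closed polygon; G0 lifts to the layer z and rapids to the start vertex, then G1 traces the edges. The cross-section shrinks linearly with z (the slice at the apex is degenerate and omitted).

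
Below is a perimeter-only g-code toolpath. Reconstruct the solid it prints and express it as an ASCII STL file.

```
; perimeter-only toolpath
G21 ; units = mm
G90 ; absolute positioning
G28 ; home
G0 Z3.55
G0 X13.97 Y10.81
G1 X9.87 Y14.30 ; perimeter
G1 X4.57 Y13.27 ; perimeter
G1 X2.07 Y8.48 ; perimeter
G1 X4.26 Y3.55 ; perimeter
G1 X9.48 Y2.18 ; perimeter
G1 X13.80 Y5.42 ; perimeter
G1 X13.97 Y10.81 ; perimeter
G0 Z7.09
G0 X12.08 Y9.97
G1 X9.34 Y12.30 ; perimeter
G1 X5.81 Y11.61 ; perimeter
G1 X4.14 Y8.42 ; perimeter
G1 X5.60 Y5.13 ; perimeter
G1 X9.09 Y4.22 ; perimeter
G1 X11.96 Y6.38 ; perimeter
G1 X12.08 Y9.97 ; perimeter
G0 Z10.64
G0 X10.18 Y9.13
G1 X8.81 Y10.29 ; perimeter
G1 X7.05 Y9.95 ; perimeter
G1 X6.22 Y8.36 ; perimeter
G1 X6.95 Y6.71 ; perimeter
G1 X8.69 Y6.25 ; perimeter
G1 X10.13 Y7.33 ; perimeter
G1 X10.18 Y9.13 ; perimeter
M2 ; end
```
solid part
  facet normal 0.0000 0.0000 -1.0000
    outer loop
      vertex 3.33 14.93 0.00
      vertex 10.39 16.31 0.00
      vertex 15.87 11.65 0.00
    endloop
  endfacet
  facet normal 0.0000 0.0000 -1.0000
    outer loop
      vertex 0.00 8.55 0.00
      vertex 3.33 14.93 0.00
      vertex 15.87 11.65 0.00
    endloop
  endfacet
  facet normal 0.0000 0.0000 -1.0000
    outer loop
      vertex 2.92 1.97 0.00
      vertex 0.00 8.55 0.00
      vertex 15.87 11.65 0.00
    endloop
  endfacet
  facet normal 0.0000 0.0000 -1.0000
    outer loop
      vertex 9.88 0.15 0.00
      vertex 2.92 1.97 0.00
      vertex 15.87 11.65 0.00
    endloop
  endfacet
  facet normal 0.0000 0.0000 -1.0000
    outer loop
      vertex 15.64 4.46 0.00
      vertex 9.88 0.15 0.00
      vertex 15.87 11.65 0.00
    endloop
  endfacet
  facet normal 0.5732 0.6741 0.4658
    outer loop
      vertex 15.87 11.65 0.00
      vertex 10.39 16.31 0.00
      vertex 8.29 8.29 14.19
    endloop
  endfacet
  facet normal -0.1698 0.8685 0.4657
    outer loop
      vertex 10.39 16.31 0.00
      vertex 3.33 14.93 0.00
      vertex 8.29 8.29 14.19
    endloop
  endfacet
  facet normal -0.7845 0.4094 0.4658
    outer loop
      vertex 3.33 14.93 0.00
      vertex 0.00 8.55 0.00
      vertex 8.29 8.29 14.19
    endloop
  endfacet
  facet normal -0.8088 -0.3589 0.4659
    outer loop
      vertex 0.00 8.55 0.00
      vertex 2.92 1.97 0.00
      vertex 8.29 8.29 14.19
    endloop
  endfacet
  facet normal -0.2238 -0.8560 0.4660
    outer loop
      vertex 2.92 1.97 0.00
      vertex 9.88 0.15 0.00
      vertex 8.29 8.29 14.19
    endloop
  endfacet
  facet normal 0.5301 -0.7085 0.4658
    outer loop
      vertex 9.88 0.15 0.00
      vertex 15.64 4.46 0.00
      vertex 8.29 8.29 14.19
    endloop
  endfacet
  facet normal 0.8845 -0.0283 0.4658
    outer loop
      vertex 15.64 4.46 0.00
      vertex 15.87 11.65 0.00
      vertex 8.29 8.29 14.19
    endloop
  endfacet
endsolid part

The G0 Z moves step by Δz≈3.55 mm. The G1 loops shrink linearly with z, so the solid tapers from its base footprint up to z≈14.2. Closing with a flat bottom cap and the tapered top and triangulating gives 12 facets — a regular 7-sided pyramid, base circumscribed radius ≈ 8.29 mm, apex at z ≈ 14.2 mm.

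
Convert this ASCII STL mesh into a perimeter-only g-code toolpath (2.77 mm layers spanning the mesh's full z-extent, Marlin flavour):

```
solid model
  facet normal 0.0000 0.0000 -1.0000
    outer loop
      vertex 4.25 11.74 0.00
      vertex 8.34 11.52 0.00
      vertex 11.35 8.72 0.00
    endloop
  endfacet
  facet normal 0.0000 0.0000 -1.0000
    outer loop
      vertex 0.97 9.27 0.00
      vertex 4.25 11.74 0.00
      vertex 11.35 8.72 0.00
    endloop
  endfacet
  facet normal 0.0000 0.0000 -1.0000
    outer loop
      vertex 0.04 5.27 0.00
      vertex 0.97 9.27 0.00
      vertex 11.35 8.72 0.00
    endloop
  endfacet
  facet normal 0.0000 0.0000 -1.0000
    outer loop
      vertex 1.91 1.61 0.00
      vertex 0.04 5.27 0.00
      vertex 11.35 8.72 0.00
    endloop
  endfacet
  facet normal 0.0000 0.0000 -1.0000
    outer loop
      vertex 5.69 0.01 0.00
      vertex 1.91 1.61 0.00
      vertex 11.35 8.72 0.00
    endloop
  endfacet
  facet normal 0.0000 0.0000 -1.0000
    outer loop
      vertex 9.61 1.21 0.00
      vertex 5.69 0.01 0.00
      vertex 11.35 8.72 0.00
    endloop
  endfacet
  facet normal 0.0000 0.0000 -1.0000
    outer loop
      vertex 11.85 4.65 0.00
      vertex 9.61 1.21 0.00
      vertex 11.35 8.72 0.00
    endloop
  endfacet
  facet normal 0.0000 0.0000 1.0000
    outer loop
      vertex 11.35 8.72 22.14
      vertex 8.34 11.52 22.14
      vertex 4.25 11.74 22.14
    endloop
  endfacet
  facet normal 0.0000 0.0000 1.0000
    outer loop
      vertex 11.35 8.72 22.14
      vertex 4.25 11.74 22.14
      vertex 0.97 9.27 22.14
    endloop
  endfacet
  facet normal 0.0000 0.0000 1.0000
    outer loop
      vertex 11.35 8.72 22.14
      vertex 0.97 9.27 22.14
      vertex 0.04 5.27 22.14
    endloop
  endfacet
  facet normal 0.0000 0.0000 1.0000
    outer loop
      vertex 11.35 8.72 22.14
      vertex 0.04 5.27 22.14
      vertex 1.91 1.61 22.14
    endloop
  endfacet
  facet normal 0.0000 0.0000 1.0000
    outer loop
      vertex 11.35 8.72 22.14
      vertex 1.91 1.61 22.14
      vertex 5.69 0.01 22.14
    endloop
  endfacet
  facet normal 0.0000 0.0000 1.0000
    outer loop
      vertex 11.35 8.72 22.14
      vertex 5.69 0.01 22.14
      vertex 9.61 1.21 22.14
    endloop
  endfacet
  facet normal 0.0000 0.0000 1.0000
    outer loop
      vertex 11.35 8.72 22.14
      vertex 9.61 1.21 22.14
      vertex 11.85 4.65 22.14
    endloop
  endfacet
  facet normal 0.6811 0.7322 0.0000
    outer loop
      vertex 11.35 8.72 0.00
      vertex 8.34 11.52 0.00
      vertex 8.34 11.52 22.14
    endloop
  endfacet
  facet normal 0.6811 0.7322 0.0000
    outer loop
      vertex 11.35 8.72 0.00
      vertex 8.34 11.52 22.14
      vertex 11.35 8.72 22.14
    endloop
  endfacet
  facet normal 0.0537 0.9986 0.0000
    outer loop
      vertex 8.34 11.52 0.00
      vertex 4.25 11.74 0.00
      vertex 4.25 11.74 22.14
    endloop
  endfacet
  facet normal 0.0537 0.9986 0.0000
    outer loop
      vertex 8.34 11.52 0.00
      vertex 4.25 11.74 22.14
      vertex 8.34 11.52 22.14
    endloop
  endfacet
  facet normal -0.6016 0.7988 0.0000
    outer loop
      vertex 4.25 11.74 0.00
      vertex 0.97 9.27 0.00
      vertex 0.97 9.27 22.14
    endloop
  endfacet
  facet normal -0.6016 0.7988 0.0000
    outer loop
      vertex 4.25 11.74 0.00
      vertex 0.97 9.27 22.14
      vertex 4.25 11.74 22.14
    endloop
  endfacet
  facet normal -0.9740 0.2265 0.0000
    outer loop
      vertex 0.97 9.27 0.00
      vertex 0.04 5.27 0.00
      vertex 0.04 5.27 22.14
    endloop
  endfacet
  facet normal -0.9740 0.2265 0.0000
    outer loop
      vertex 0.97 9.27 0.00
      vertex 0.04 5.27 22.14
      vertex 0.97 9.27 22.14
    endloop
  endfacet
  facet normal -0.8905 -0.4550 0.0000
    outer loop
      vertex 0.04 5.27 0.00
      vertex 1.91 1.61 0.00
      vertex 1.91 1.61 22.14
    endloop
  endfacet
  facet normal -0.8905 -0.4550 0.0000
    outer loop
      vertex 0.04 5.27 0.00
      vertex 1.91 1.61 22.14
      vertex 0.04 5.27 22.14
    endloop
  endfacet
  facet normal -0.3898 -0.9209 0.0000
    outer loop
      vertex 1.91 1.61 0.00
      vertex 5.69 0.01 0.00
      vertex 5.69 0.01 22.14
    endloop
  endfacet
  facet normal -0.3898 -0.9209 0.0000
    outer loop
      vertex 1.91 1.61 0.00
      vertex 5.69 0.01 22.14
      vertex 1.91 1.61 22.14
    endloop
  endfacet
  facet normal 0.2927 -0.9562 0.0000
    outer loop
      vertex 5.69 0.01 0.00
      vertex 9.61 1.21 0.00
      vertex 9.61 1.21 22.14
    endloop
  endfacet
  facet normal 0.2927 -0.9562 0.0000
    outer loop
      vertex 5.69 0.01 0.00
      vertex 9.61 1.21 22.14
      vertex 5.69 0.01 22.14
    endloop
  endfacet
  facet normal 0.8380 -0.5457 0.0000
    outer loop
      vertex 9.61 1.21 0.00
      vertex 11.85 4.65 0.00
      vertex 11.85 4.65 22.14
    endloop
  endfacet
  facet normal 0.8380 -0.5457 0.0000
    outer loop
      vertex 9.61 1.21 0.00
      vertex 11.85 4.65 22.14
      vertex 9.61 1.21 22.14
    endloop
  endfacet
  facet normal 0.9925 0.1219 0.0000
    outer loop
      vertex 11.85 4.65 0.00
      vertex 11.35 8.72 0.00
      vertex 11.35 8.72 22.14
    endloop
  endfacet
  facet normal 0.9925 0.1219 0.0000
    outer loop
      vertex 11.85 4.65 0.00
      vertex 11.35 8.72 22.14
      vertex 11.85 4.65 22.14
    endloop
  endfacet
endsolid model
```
; perimeter-only toolpath
G21 ; units = mm
G90 ; absolute positioning
G28 ; home
; layer 1
G0 Z2.77
G0 X11.35 Y8.72
G1 X8.34 Y11.52
G1 X4.25 Y11.74
G1 X0.97 Y9.27
G1 X0.04 Y5.27
G1 X1.91 Y1.61
G1 X5.69 Y0.01
G1 X9.61 Y1.21
G1 X11.85 Y4.65
G1 X11.35 Y8.72
; layer 2
G0 Z5.54
G0 X11.35 Y8.72
G1 X8.34 Y11.52
G1 X4.25 Y11.74
G1 X0.97 Y9.27
G1 X0.04 Y5.27
G1 X1.91 Y1.61
G1 X5.69 Y0.01
G1 X9.61 Y1.21
G1 X11.85 Y4.65
G1 X11.35 Y8.72
; layer 3
G0 Z8.30
G0 X11.35 Y8.72
G1 X8.34 Y11.52
G1 X4.25 Y11.74
G1 X0.97 Y9.27
G1 X0.04 Y5.27
G1 X1.91 Y1.61
G1 X5.69 Y0.01
G1 X9.61 Y1.21
G1 X11.85 Y4.65
G1 X11.35 Y8.72
; layer 4
G0 Z11.07
G0 X11.35 Y8.72
G1 X8.34 Y11.52
G1 X4.25 Y11.74
G1 X0.97 Y9.27
G1 X0.04 Y5.27
G1 X1.91 Y1.61
G1 X5.69 Y0.01
G1 X9.61 Y1.21
G1 X11.85 Y4.65
G1 X11.35 Y8.72
; layer 5
G0 Z13.84
G0 X11.35 Y8.72
G1 X8.34 Y11.52
G1 X4.25 Y11.74
G1 X0.97 Y9.27
G1 X0.04 Y5.27
G1 X1.91 Y1.61
G1 X5.69 Y0.01
G1 X9.61 Y1.21
G1 X11.85 Y4.65
G1 X11.35 Y8.72
; layer 6
G0 Z16.61
G0 X11.35 Y8.72
G1 X8.34 Y11.52
G1 X4.25 Y11.74
G1 X0.97 Y9.27
G1 X0.04 Y5.27
G1 X1.91 Y1.61
G1 X5.69 Y0.01
G1 X9.61 Y1.21
G1 X11.85 Y4.65
G1 X11.35 Y8.72
; layer 7
G0 Z19.37
G0 X11.35 Y8.72
G1 X8.34 Y11.52
G1 X4.25 Y11.74
G1 X0.97 Y9.27
G1 X0.04 Y5.27
G1 X1.91 Y1.61
G1 X5.69 Y0.01
G1 X9.61 Y1.21
G1 X11.85 Y4.65
G1 X11.35 Y8.72
; layer 8
G0 Z22.14
G0 X11.35 Y8.72
G1 X8.34 Y11.52
G1 X4.25 Y11.74
G1 X0.97 Y9.27
G1 X0.04 Y5.27
G1 X1.91 Y1.61
G1 X5.69 Y0.01
G1 X9.61 Y1.21
G1 X11.85 Y4.65
G1 X11.35 Y8.72
M2 ; end

The solid is a regular 9-sided prism (a cylinder approximated with 9 flat sides), circumscribed radius ≈ 6 mm, height ≈ 22.1 mm. Slicing at Δz = 2.77 mm — 8 equal slices spanning the solid's height, so layer i sits at z = i·h/8 — gives 8 non-empty perimeters. Each is a 9-segment closed polygon; G0 lifts to the layer z and rapids to the start vertex, then G1 traces the edges.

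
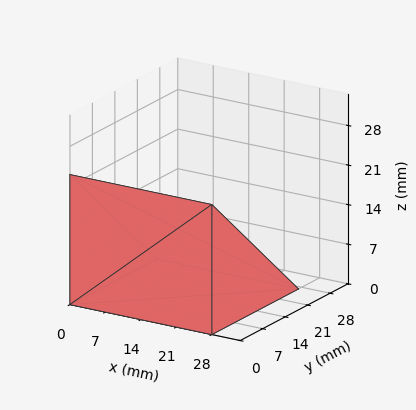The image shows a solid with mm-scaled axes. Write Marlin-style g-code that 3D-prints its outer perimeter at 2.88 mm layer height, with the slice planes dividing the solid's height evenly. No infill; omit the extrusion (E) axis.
Reading the render: the shape is a wedge (ramp): 28 × 27 mm base, rising to 23 mm along the y=0 edge and sloping linearly to z=0 at y=27 (dimensions read to the nearest mm from the axis ticks). For the g-code, the solid's height is divided into equal slices at the stated Δz and each level perimeter traced with G1 moves after a G0 lift.

; perimeter-only toolpath
G21 ; units = mm
G90 ; absolute positioning
G28 ; home
; layer 1
G0 Z2.88
G0 X0.00 Y0.00
G1 X28.00 Y0.00
G1 X28.00 Y23.62
G1 X0.00 Y23.62
G1 X0.00 Y0.00
; layer 2
G0 Z5.75
G0 X0.00 Y0.00
G1 X28.00 Y0.00
G1 X28.00 Y20.25
G1 X0.00 Y20.25
G1 X0.00 Y0.00
; layer 3
G0 Z8.62
G0 X0.00 Y0.00
G1 X28.00 Y0.00
G1 X28.00 Y16.88
G1 X0.00 Y16.88
G1 X0.00 Y0.00
; layer 4
G0 Z11.50
G0 X0.00 Y0.00
G1 X28.00 Y0.00
G1 X28.00 Y13.50
G1 X0.00 Y13.50
G1 X0.00 Y0.00
; layer 5
G0 Z14.38
G0 X0.00 Y0.00
G1 X28.00 Y0.00
G1 X28.00 Y10.12
G1 X0.00 Y10.12
G1 X0.00 Y0.00
; layer 6
G0 Z17.25
G0 X0.00 Y0.00
G1 X28.00 Y0.00
G1 X28.00 Y6.75
G1 X0.00 Y6.75
G1 X0.00 Y0.00
; layer 7
G0 Z20.12
G0 X0.00 Y0.00
G1 X28.00 Y0.00
G1 X28.00 Y3.38
G1 X0.00 Y3.38
G1 X0.00 Y0.00
M2 ; end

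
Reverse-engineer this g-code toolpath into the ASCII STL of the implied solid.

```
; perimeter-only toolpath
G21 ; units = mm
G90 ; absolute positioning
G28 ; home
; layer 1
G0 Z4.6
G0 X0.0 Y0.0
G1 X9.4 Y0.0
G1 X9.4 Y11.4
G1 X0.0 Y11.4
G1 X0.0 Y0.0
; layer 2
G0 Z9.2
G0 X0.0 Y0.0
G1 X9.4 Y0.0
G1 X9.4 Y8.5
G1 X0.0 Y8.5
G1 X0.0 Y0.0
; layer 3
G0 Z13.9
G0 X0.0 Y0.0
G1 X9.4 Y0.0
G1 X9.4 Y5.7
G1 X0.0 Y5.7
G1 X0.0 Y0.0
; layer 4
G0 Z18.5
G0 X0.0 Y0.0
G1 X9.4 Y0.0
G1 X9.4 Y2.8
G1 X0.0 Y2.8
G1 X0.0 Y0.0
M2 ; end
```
solid part
  facet normal 0.0000 0.0000 -1.0000
    outer loop
      vertex 9.4 14.2 0.0
      vertex 9.4 0.0 0.0
      vertex 0.0 0.0 0.0
    endloop
  endfacet
  facet normal 0.0000 0.0000 -1.0000
    outer loop
      vertex 0.0 14.2 0.0
      vertex 9.4 14.2 0.0
      vertex 0.0 0.0 0.0
    endloop
  endfacet
  facet normal 0.0000 -1.0000 0.0000
    outer loop
      vertex 0.0 0.0 0.0
      vertex 9.4 0.0 0.0
      vertex 9.4 0.0 23.1
    endloop
  endfacet
  facet normal 0.0000 -1.0000 0.0000
    outer loop
      vertex 0.0 0.0 0.0
      vertex 9.4 0.0 23.1
      vertex 0.0 0.0 23.1
    endloop
  endfacet
  facet normal 0.0000 0.8519 0.5237
    outer loop
      vertex 0.0 0.0 23.1
      vertex 9.4 0.0 23.1
      vertex 9.4 14.2 0.0
    endloop
  endfacet
  facet normal 0.0000 0.8519 0.5237
    outer loop
      vertex 0.0 0.0 23.1
      vertex 9.4 14.2 0.0
      vertex 0.0 14.2 0.0
    endloop
  endfacet
  facet normal -1.0000 0.0000 0.0000
    outer loop
      vertex 0.0 0.0 23.1
      vertex 0.0 14.2 0.0
      vertex 0.0 0.0 0.0
    endloop
  endfacet
  facet normal 1.0000 0.0000 0.0000
    outer loop
      vertex 9.4 0.0 0.0
      vertex 9.4 14.2 0.0
      vertex 9.4 0.0 23.1
    endloop
  endfacet
endsolid part

The G0 Z moves step by Δz≈4.6 mm. The G1 loops shrink linearly with z, so the solid tapers from its base footprint up to z≈23.1. Closing with a flat bottom cap and the tapered top and triangulating gives 8 facets — a wedge (ramp): 9.4 × 14.2 mm base, rising to 23.1 mm along the y=0 edge and sloping linearly to z=0 at y=14.2.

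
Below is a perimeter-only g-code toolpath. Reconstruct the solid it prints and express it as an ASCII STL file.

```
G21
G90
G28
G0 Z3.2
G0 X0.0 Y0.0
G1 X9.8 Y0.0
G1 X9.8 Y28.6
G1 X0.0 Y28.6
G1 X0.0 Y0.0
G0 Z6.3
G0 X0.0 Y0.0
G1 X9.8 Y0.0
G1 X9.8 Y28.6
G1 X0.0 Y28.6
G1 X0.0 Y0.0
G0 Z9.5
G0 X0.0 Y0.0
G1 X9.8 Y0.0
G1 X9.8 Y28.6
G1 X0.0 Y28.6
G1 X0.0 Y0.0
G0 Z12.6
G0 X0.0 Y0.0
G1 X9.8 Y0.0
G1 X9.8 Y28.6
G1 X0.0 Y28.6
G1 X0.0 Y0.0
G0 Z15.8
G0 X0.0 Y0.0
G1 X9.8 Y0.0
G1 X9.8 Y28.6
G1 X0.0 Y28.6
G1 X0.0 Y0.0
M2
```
solid part
  facet normal 0.0000 0.0000 -1.0000
    outer loop
      vertex 9.8 28.6 0.0
      vertex 9.8 0.0 0.0
      vertex 0.0 0.0 0.0
    endloop
  endfacet
  facet normal 0.0000 0.0000 -1.0000
    outer loop
      vertex 0.0 28.6 0.0
      vertex 9.8 28.6 0.0
      vertex 0.0 0.0 0.0
    endloop
  endfacet
  facet normal 0.0000 0.0000 1.0000
    outer loop
      vertex 0.0 0.0 15.8
      vertex 9.8 0.0 15.8
      vertex 9.8 28.6 15.8
    endloop
  endfacet
  facet normal 0.0000 0.0000 1.0000
    outer loop
      vertex 0.0 0.0 15.8
      vertex 9.8 28.6 15.8
      vertex 0.0 28.6 15.8
    endloop
  endfacet
  facet normal 0.0000 -1.0000 0.0000
    outer loop
      vertex 0.0 0.0 0.0
      vertex 9.8 0.0 0.0
      vertex 9.8 0.0 15.8
    endloop
  endfacet
  facet normal 0.0000 -1.0000 0.0000
    outer loop
      vertex 0.0 0.0 0.0
      vertex 9.8 0.0 15.8
      vertex 0.0 0.0 15.8
    endloop
  endfacet
  facet normal 0.0000 1.0000 0.0000
    outer loop
      vertex 9.8 28.6 15.8
      vertex 9.8 28.6 0.0
      vertex 0.0 28.6 0.0
    endloop
  endfacet
  facet normal 0.0000 1.0000 0.0000
    outer loop
      vertex 0.0 28.6 15.8
      vertex 9.8 28.6 15.8
      vertex 0.0 28.6 0.0
    endloop
  endfacet
  facet normal -1.0000 0.0000 0.0000
    outer loop
      vertex 0.0 28.6 15.8
      vertex 0.0 28.6 0.0
      vertex 0.0 0.0 0.0
    endloop
  endfacet
  facet normal -1.0000 0.0000 0.0000
    outer loop
      vertex 0.0 0.0 15.8
      vertex 0.0 28.6 15.8
      vertex 0.0 0.0 0.0
    endloop
  endfacet
  facet normal 1.0000 0.0000 0.0000
    outer loop
      vertex 9.8 0.0 0.0
      vertex 9.8 28.6 0.0
      vertex 9.8 28.6 15.8
    endloop
  endfacet
  facet normal 1.0000 0.0000 0.0000
    outer loop
      vertex 9.8 0.0 0.0
      vertex 9.8 28.6 15.8
      vertex 9.8 0.0 15.8
    endloop
  endfacet
endsolid part

The G0 Z moves step by Δz≈3.2 mm. Every layer's G1 loop is the same polygon, so the solid is a straight extrusion of it from z=0 to z≈15.8. Closing with flat bottom and top caps and triangulating gives 12 facets — a rectangular box, roughly 9.8 × 28.6 mm footprint and 15.8 mm tall.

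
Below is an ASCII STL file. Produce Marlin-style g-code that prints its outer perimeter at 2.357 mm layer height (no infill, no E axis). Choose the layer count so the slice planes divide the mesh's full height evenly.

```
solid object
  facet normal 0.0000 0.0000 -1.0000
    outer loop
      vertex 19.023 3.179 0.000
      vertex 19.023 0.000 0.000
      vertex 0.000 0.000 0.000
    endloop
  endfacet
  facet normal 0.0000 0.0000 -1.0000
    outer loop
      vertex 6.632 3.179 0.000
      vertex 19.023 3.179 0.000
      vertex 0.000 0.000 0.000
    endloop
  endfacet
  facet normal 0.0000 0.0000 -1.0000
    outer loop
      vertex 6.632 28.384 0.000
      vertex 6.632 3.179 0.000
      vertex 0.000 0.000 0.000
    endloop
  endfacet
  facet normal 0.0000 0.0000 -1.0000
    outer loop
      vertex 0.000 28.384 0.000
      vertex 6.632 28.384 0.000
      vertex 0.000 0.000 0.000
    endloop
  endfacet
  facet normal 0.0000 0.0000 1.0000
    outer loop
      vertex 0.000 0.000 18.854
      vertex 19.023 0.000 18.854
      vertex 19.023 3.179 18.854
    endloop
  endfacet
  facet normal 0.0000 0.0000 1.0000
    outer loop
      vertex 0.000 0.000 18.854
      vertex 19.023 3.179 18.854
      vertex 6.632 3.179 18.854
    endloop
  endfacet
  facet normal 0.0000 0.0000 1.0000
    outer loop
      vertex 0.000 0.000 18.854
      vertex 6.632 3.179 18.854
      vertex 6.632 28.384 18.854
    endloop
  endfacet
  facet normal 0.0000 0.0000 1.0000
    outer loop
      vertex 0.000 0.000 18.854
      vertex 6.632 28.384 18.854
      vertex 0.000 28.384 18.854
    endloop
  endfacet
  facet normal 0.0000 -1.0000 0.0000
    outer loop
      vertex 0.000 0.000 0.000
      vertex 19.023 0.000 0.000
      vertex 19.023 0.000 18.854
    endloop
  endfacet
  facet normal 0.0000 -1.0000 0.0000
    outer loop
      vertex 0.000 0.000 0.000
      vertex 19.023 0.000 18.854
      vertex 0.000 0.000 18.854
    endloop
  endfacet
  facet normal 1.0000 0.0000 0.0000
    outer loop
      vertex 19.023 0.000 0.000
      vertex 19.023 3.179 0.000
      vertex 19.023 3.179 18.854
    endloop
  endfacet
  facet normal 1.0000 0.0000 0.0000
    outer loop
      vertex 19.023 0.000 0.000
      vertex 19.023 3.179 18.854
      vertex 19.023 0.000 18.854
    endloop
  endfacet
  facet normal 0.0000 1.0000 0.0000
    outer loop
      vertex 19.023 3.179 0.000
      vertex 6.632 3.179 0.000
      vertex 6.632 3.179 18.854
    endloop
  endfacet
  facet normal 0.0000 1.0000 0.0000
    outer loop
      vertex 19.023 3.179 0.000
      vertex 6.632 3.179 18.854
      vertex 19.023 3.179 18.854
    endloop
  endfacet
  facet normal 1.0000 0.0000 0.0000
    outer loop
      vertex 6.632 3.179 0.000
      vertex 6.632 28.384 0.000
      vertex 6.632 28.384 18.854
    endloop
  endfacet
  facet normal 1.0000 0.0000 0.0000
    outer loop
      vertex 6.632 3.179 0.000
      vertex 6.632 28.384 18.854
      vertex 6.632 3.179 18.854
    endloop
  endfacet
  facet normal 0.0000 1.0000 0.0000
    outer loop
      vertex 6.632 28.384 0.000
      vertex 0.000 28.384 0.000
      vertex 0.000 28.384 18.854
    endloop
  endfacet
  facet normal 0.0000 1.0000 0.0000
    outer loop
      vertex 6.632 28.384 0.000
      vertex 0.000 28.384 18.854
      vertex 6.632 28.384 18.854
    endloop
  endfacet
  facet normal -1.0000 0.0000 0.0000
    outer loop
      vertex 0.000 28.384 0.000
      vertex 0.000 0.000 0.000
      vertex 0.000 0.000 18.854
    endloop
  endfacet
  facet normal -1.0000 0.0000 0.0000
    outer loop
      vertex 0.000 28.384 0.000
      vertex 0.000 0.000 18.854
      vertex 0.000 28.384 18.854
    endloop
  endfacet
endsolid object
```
; perimeter-only toolpath
G21 ; units = mm
G90 ; absolute positioning
G28 ; home
; layer 1
G0 Z2.357
G0 X0.000 Y0.000
G1 X19.023 Y0.000
G1 X19.023 Y3.179
G1 X6.632 Y3.179
G1 X6.632 Y28.384
G1 X0.000 Y28.384
G1 X0.000 Y0.000
; layer 2
G0 Z4.713
G0 X0.000 Y0.000
G1 X19.023 Y0.000
G1 X19.023 Y3.179
G1 X6.632 Y3.179
G1 X6.632 Y28.384
G1 X0.000 Y28.384
G1 X0.000 Y0.000
; layer 3
G0 Z7.070
G0 X0.000 Y0.000
G1 X19.023 Y0.000
G1 X19.023 Y3.179
G1 X6.632 Y3.179
G1 X6.632 Y28.384
G1 X0.000 Y28.384
G1 X0.000 Y0.000
; layer 4
G0 Z9.427
G0 X0.000 Y0.000
G1 X19.023 Y0.000
G1 X19.023 Y3.179
G1 X6.632 Y3.179
G1 X6.632 Y28.384
G1 X0.000 Y28.384
G1 X0.000 Y0.000
; layer 5
G0 Z11.784
G0 X0.000 Y0.000
G1 X19.023 Y0.000
G1 X19.023 Y3.179
G1 X6.632 Y3.179
G1 X6.632 Y28.384
G1 X0.000 Y28.384
G1 X0.000 Y0.000
; layer 6
G0 Z14.140
G0 X0.000 Y0.000
G1 X19.023 Y0.000
G1 X19.023 Y3.179
G1 X6.632 Y3.179
G1 X6.632 Y28.384
G1 X0.000 Y28.384
G1 X0.000 Y0.000
; layer 7
G0 Z16.497
G0 X0.000 Y0.000
G1 X19.023 Y0.000
G1 X19.023 Y3.179
G1 X6.632 Y3.179
G1 X6.632 Y28.384
G1 X0.000 Y28.384
G1 X0.000 Y0.000
; layer 8
G0 Z18.854
G0 X0.000 Y0.000
G1 X19.023 Y0.000
G1 X19.023 Y3.179
G1 X6.632 Y3.179
G1 X6.632 Y28.384
G1 X0.000 Y28.384
G1 X0.000 Y0.000
M2 ; end

The solid is an L-shaped prism: outer 19 × 28.4 mm, arm thicknesses ≈ 3.18 mm (horizontal) and 6.63 mm (vertical), extruded 18.9 mm in z. Slicing at Δz = 2.357 mm — 8 equal slices spanning the solid's height, so layer i sits at z = i·h/8 — gives 8 non-empty perimeters. Each is a 6-segment closed polygon; G0 lifts to the layer z and rapids to the start vertex, then G1 traces the edges.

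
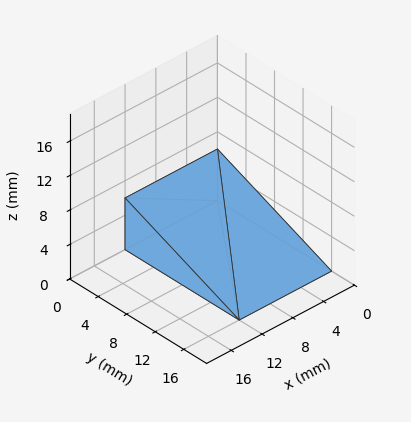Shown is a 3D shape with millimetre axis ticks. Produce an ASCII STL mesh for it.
Reading the render: the shape is a wedge (ramp): 12 × 16 mm base, rising to 6 mm along the y=0 edge and sloping linearly to z=0 at y=16 (dimensions read to the nearest mm from the axis ticks). For the STL, each face is triangulated and given an outward normal.

solid part
  facet normal 0.0000 0.0000 -1.0000
    outer loop
      vertex 12.0 16.0 0.0
      vertex 12.0 0.0 0.0
      vertex 0.0 0.0 0.0
    endloop
  endfacet
  facet normal 0.0000 0.0000 -1.0000
    outer loop
      vertex 0.0 16.0 0.0
      vertex 12.0 16.0 0.0
      vertex 0.0 0.0 0.0
    endloop
  endfacet
  facet normal 0.0000 -1.0000 0.0000
    outer loop
      vertex 0.0 0.0 0.0
      vertex 12.0 0.0 0.0
      vertex 12.0 0.0 6.0
    endloop
  endfacet
  facet normal 0.0000 -1.0000 0.0000
    outer loop
      vertex 0.0 0.0 0.0
      vertex 12.0 0.0 6.0
      vertex 0.0 0.0 6.0
    endloop
  endfacet
  facet normal 0.0000 0.3511 0.9363
    outer loop
      vertex 0.0 0.0 6.0
      vertex 12.0 0.0 6.0
      vertex 12.0 16.0 0.0
    endloop
  endfacet
  facet normal 0.0000 0.3511 0.9363
    outer loop
      vertex 0.0 0.0 6.0
      vertex 12.0 16.0 0.0
      vertex 0.0 16.0 0.0
    endloop
  endfacet
  facet normal -1.0000 0.0000 0.0000
    outer loop
      vertex 0.0 0.0 6.0
      vertex 0.0 16.0 0.0
      vertex 0.0 0.0 0.0
    endloop
  endfacet
  facet normal 1.0000 0.0000 0.0000
    outer loop
      vertex 12.0 0.0 0.0
      vertex 12.0 16.0 0.0
      vertex 12.0 0.0 6.0
    endloop
  endfacet
endsolid part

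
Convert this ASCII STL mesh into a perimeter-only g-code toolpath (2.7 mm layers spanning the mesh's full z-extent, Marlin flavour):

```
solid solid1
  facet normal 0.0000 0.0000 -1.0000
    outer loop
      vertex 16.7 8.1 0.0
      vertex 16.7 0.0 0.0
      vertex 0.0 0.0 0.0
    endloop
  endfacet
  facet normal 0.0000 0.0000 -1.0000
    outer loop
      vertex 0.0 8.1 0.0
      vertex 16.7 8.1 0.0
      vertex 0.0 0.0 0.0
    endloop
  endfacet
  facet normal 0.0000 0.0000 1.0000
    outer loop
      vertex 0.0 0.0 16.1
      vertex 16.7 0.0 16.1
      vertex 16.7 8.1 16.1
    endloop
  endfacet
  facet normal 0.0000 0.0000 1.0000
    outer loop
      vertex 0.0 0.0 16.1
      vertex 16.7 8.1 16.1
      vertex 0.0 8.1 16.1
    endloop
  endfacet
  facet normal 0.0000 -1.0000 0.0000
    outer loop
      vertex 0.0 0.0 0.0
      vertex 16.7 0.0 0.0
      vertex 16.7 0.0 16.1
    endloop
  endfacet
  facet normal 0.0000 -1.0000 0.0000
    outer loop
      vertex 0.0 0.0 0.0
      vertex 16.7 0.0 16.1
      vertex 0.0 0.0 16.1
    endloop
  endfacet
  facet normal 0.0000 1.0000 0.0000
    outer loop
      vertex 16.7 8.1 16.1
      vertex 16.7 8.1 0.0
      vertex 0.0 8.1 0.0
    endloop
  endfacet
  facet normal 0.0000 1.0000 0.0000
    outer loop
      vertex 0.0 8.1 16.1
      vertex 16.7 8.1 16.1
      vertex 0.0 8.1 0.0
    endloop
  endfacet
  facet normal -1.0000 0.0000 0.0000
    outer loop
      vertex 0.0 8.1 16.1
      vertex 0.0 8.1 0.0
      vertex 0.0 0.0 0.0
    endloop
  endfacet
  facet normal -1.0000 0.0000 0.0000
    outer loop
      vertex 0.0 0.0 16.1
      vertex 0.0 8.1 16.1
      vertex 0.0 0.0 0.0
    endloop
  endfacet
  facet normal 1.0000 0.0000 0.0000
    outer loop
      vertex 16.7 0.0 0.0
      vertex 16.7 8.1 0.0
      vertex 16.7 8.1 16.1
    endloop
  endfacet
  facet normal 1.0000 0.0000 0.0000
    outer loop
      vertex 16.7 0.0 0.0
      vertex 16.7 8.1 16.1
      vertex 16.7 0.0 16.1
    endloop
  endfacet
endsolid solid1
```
; perimeter-only toolpath
G21 ; units = mm
G90 ; absolute positioning
G28 ; home
; layer 1
G0 Z2.7
G0 X0.0 Y0.0
G1 X16.7 Y0.0
G1 X16.7 Y8.1
G1 X0.0 Y8.1
G1 X0.0 Y0.0
; layer 2
G0 Z5.4
G0 X0.0 Y0.0
G1 X16.7 Y0.0
G1 X16.7 Y8.1
G1 X0.0 Y8.1
G1 X0.0 Y0.0
; layer 3
G0 Z8.1
G0 X0.0 Y0.0
G1 X16.7 Y0.0
G1 X16.7 Y8.1
G1 X0.0 Y8.1
G1 X0.0 Y0.0
; layer 4
G0 Z10.7
G0 X0.0 Y0.0
G1 X16.7 Y0.0
G1 X16.7 Y8.1
G1 X0.0 Y8.1
G1 X0.0 Y0.0
; layer 5
G0 Z13.4
G0 X0.0 Y0.0
G1 X16.7 Y0.0
G1 X16.7 Y8.1
G1 X0.0 Y8.1
G1 X0.0 Y0.0
; layer 6
G0 Z16.1
G0 X0.0 Y0.0
G1 X16.7 Y0.0
G1 X16.7 Y8.1
G1 X0.0 Y8.1
G1 X0.0 Y0.0
M2 ; end

The solid is a rectangular box, roughly 16.7 × 8.1 mm footprint and 16.1 mm tall. Slicing at Δz = 2.7 mm — 6 equal slices spanning the solid's height, so layer i sits at z = i·h/6 — gives 6 non-empty perimeters. Each is a 4-segment closed polygon; G0 lifts to the layer z and rapids to the start vertex, then G1 traces the edges.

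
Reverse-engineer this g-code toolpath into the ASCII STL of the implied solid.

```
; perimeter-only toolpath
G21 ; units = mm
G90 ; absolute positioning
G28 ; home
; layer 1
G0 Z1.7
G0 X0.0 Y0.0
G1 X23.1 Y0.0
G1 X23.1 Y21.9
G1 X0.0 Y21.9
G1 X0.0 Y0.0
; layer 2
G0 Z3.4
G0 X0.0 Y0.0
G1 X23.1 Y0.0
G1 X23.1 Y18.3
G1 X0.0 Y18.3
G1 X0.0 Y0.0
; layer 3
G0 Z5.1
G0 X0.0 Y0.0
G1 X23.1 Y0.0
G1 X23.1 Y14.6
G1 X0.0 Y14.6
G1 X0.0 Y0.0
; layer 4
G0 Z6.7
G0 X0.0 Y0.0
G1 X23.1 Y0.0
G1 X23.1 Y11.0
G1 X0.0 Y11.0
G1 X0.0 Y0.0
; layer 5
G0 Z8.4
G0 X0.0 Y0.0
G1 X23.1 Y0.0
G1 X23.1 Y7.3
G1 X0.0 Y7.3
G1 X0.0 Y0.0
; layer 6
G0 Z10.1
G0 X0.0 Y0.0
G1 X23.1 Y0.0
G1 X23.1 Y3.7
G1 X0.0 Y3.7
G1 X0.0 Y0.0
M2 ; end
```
solid part
  facet normal 0.0000 0.0000 -1.0000
    outer loop
      vertex 23.1 25.6 0.0
      vertex 23.1 0.0 0.0
      vertex 0.0 0.0 0.0
    endloop
  endfacet
  facet normal 0.0000 0.0000 -1.0000
    outer loop
      vertex 0.0 25.6 0.0
      vertex 23.1 25.6 0.0
      vertex 0.0 0.0 0.0
    endloop
  endfacet
  facet normal 0.0000 -1.0000 0.0000
    outer loop
      vertex 0.0 0.0 0.0
      vertex 23.1 0.0 0.0
      vertex 23.1 0.0 11.8
    endloop
  endfacet
  facet normal 0.0000 -1.0000 0.0000
    outer loop
      vertex 0.0 0.0 0.0
      vertex 23.1 0.0 11.8
      vertex 0.0 0.0 11.8
    endloop
  endfacet
  facet normal 0.0000 0.4186 0.9082
    outer loop
      vertex 0.0 0.0 11.8
      vertex 23.1 0.0 11.8
      vertex 23.1 25.6 0.0
    endloop
  endfacet
  facet normal 0.0000 0.4186 0.9082
    outer loop
      vertex 0.0 0.0 11.8
      vertex 23.1 25.6 0.0
      vertex 0.0 25.6 0.0
    endloop
  endfacet
  facet normal -1.0000 0.0000 0.0000
    outer loop
      vertex 0.0 0.0 11.8
      vertex 0.0 25.6 0.0
      vertex 0.0 0.0 0.0
    endloop
  endfacet
  facet normal 1.0000 0.0000 0.0000
    outer loop
      vertex 23.1 0.0 0.0
      vertex 23.1 25.6 0.0
      vertex 23.1 0.0 11.8
    endloop
  endfacet
endsolid part

The G0 Z moves step by Δz≈1.7 mm. The G1 loops shrink linearly with z, so the solid tapers from its base footprint up to z≈11.8. Closing with a flat bottom cap and the tapered top and triangulating gives 8 facets — a wedge (ramp): 23.1 × 25.6 mm base, rising to 11.8 mm along the y=0 edge and sloping linearly to z=0 at y=25.6.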